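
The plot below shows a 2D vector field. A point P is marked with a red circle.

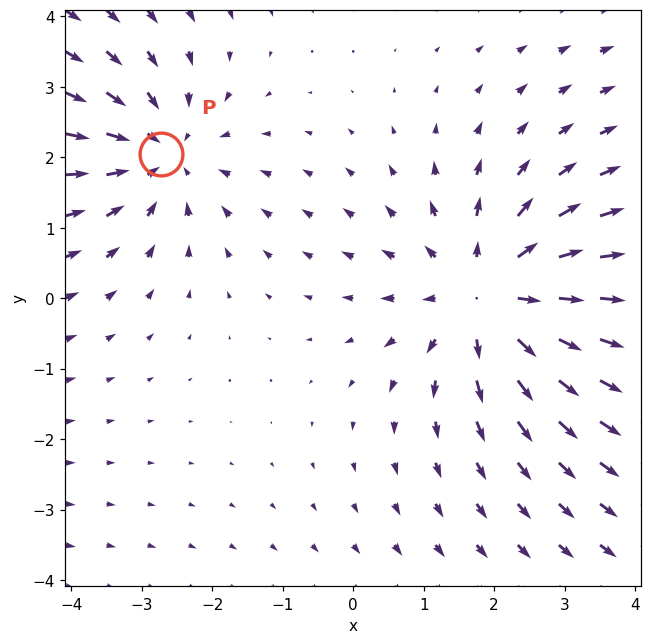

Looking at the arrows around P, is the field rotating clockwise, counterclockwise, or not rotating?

not rotating

Near P at (-2.7, 2.1) the arrows show no circulation. The curl there is ≈0.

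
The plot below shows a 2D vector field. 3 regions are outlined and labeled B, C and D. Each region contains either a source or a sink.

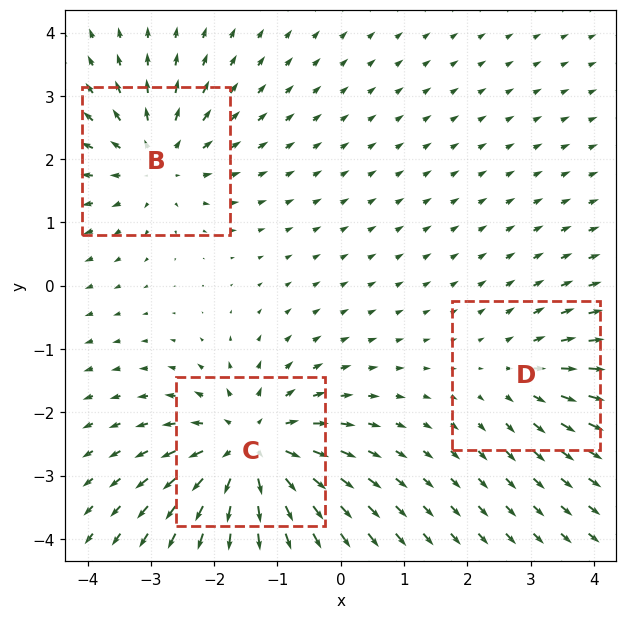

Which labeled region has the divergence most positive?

C

Divergence at each region's feature centre — B: about +3, C: about +5, D: about +2. Region C is most positive.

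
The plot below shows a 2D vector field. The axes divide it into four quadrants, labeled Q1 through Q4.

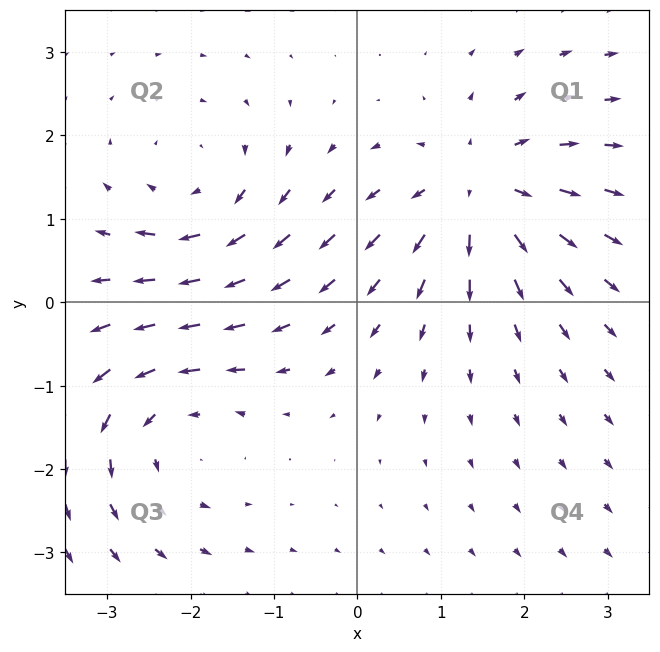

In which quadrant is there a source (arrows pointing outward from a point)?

The source sits at approximately (1.5, 1.3), which lies in quadrant Q1. The divergence there is about +5, positive as expected for a source.

Q1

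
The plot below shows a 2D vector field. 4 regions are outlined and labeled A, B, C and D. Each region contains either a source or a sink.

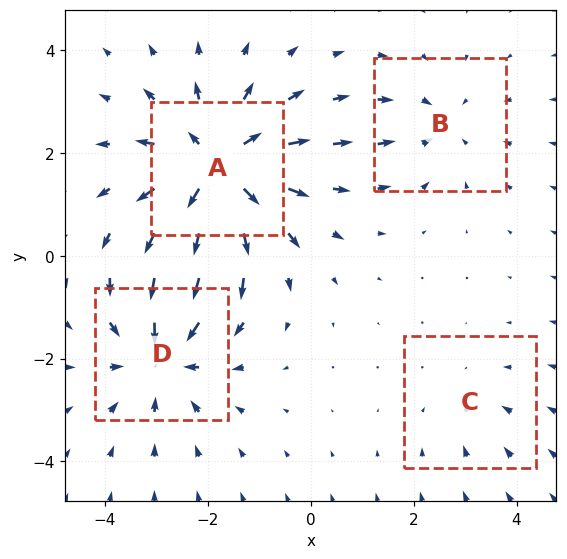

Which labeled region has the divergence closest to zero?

C

Divergence at each region's feature centre — A: about +6, B: about -3, C: about -2, D: about -5. Region C is closest to zero.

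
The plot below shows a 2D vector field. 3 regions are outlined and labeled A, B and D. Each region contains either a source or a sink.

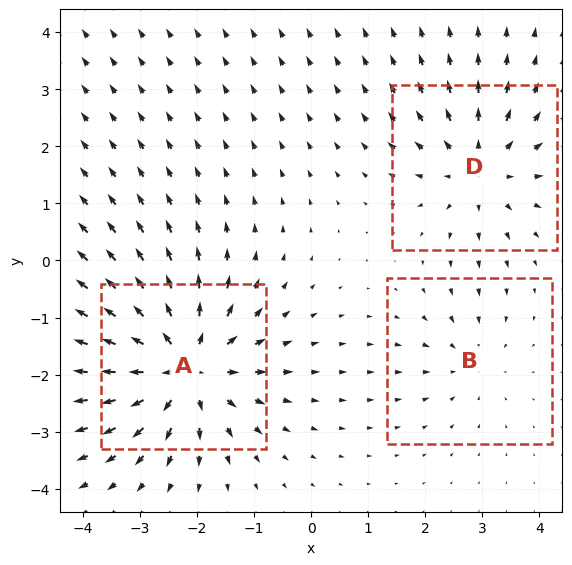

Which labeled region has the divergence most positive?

Divergence at each region's feature centre — A: about +5, B: about -2, D: about +3. Region A is most positive.

A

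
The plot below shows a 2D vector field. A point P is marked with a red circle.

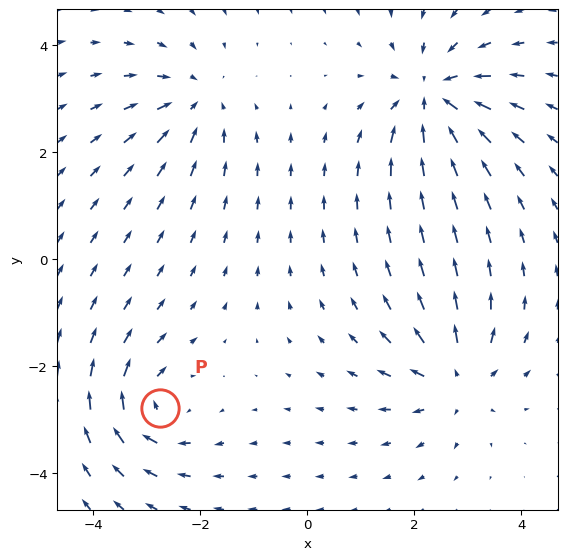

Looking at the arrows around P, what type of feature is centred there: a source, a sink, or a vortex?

At P (-2.8, -2.8) the arrows circulate clockwise. Divergence ≈0, curl about -5 — near-zero divergence with nonzero curl is a vortex.

vortex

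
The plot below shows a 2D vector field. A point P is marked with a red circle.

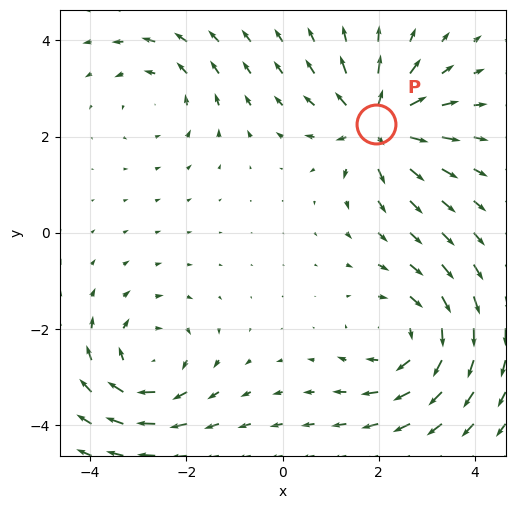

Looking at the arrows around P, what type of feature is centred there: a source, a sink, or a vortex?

At P (1.9, 2.3) the arrows spread outward. Divergence about +6, curl ≈0 — positive divergence with near-zero curl is a source.

source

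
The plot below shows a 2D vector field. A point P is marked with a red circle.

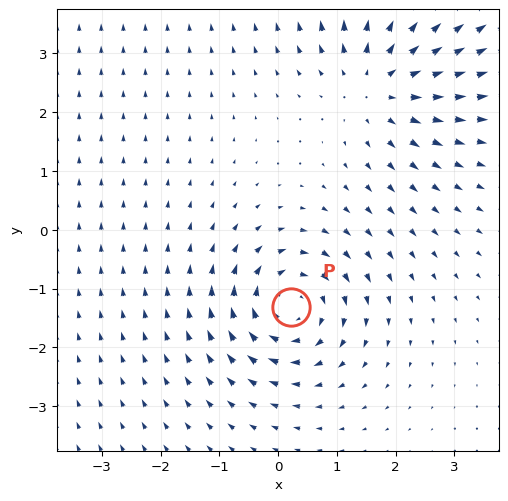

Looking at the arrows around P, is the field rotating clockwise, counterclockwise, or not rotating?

Near P at (0.2, -1.3) the arrows circulate clockwise. The curl (z-component) there is about -6; negative curl means clockwise rotation.

clockwise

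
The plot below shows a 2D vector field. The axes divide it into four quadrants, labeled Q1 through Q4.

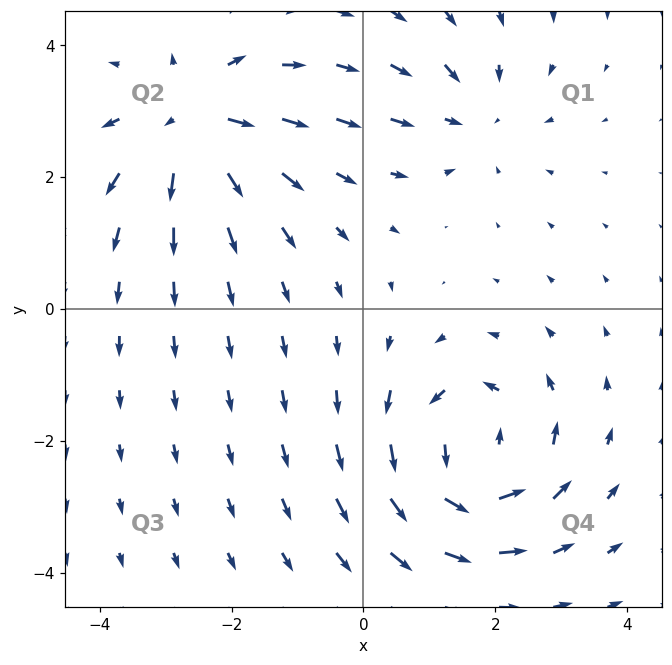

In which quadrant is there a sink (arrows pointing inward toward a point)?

Q1

The sink sits at approximately (1.7, 2.9), which lies in quadrant Q1. The divergence there is about -3, negative as expected for a sink.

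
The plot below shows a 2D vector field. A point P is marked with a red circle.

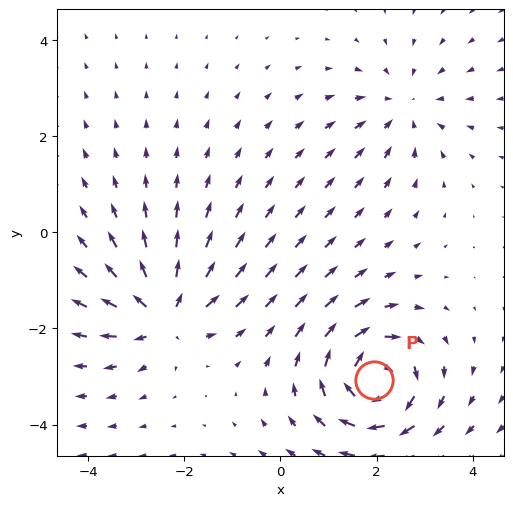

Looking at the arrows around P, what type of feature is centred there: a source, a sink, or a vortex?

At P (1.9, -3.1) the arrows circulate clockwise. Divergence ≈0, curl about -5 — near-zero divergence with nonzero curl is a vortex.

vortex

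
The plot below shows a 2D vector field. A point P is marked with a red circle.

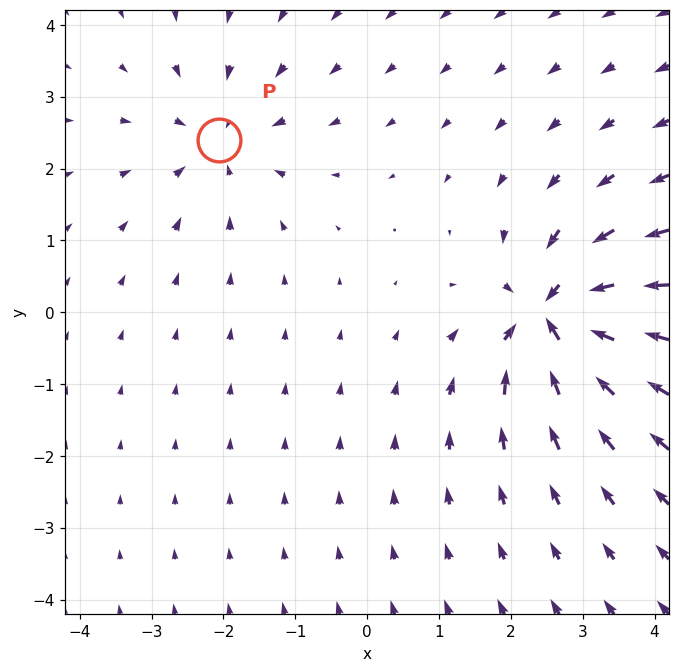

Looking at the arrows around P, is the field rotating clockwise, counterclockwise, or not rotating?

Near P at (-2.1, 2.4) the arrows show no circulation. The curl there is ≈0.

not rotating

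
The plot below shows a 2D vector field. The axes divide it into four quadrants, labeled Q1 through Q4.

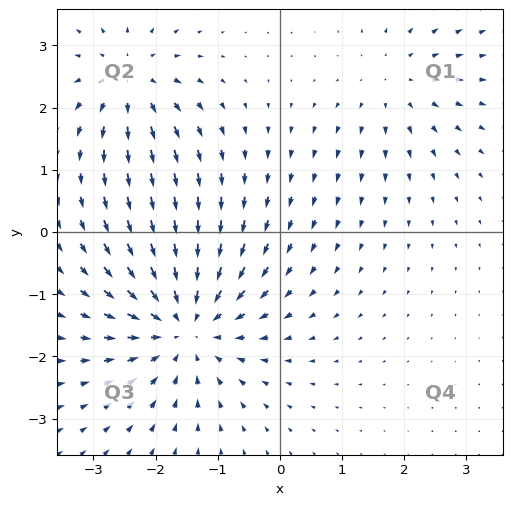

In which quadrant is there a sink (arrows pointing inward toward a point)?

Q3

The sink sits at approximately (-1.5, -1.5), which lies in quadrant Q3. The divergence there is about -5, negative as expected for a sink.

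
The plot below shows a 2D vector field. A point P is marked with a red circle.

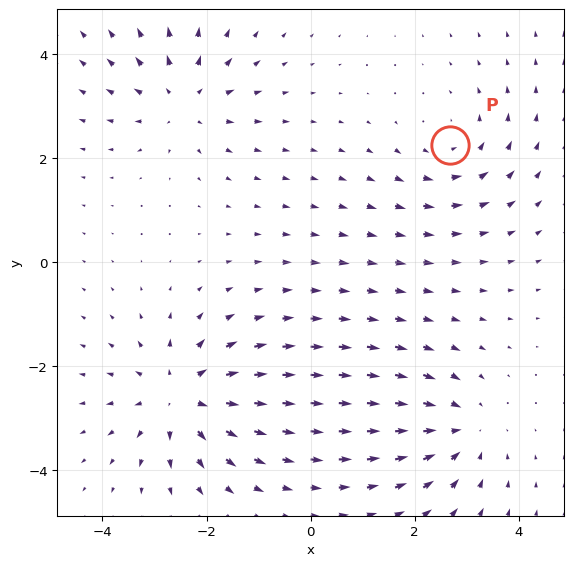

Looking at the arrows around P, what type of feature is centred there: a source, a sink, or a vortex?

vortex

At P (2.7, 2.2) the arrows circulate counterclockwise. Divergence ≈0, curl about +3 — near-zero divergence with nonzero curl is a vortex.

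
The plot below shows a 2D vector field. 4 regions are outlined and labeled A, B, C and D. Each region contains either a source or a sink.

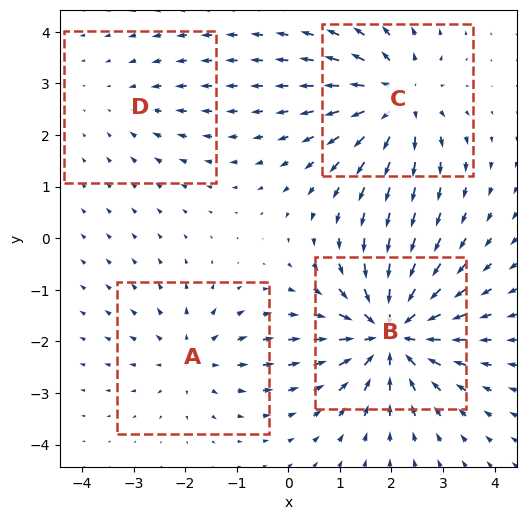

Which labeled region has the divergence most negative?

B

Divergence at each region's feature centre — A: about +4, B: about -7, C: about +5, D: about -2. Region B is most negative.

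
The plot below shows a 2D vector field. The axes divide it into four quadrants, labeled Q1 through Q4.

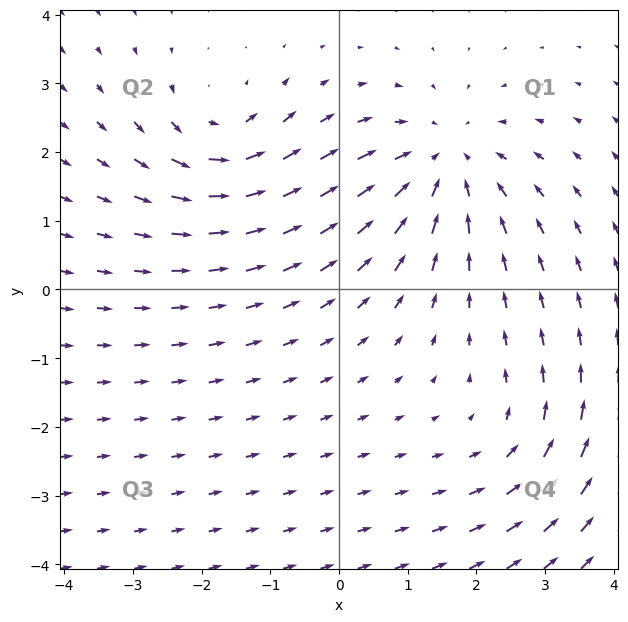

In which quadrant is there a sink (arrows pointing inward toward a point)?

The sink sits at approximately (1.5, 1.8), which lies in quadrant Q1. The divergence there is about -4, negative as expected for a sink.

Q1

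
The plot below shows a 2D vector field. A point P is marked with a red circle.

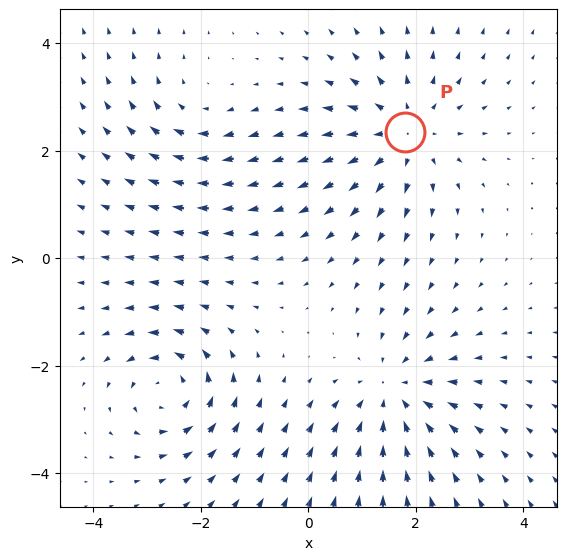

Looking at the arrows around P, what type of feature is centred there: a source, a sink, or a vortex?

source

At P (1.8, 2.3) the arrows spread outward. Divergence about +5, curl ≈0 — positive divergence with near-zero curl is a source.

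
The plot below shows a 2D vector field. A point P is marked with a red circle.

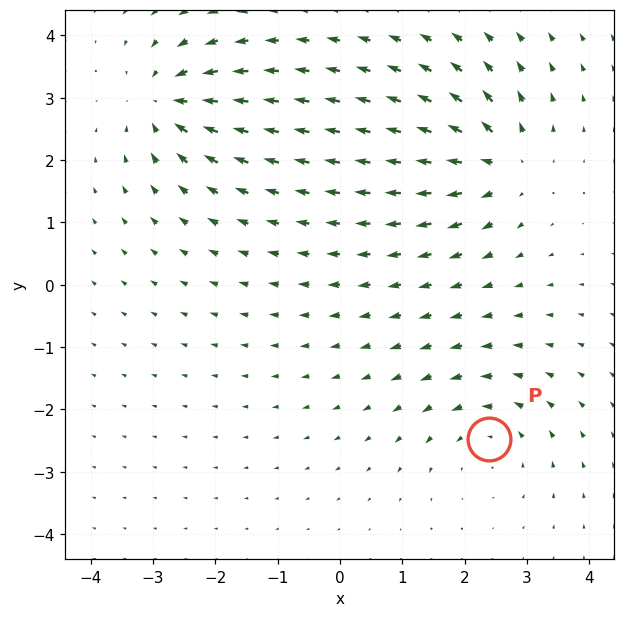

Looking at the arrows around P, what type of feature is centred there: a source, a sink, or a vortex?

vortex

At P (2.4, -2.5) the arrows circulate counterclockwise. Divergence ≈0, curl about +4 — near-zero divergence with nonzero curl is a vortex.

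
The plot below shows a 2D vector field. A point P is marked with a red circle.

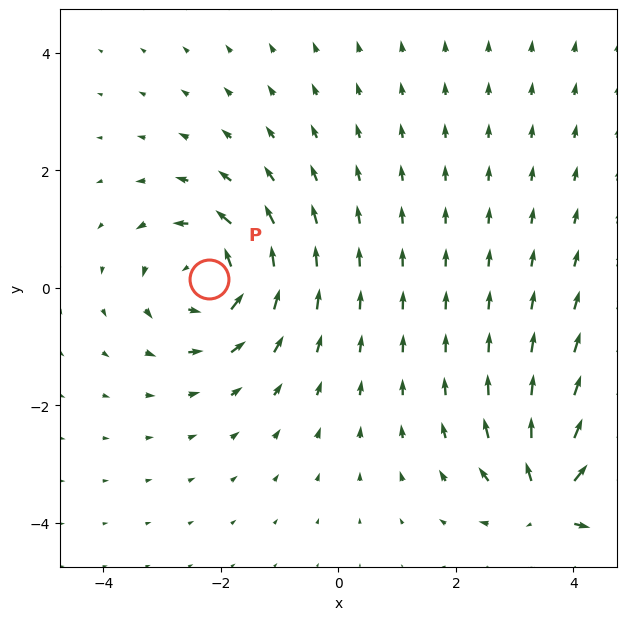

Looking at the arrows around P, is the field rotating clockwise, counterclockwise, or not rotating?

counterclockwise

Near P at (-2.2, 0.2) the arrows circulate counterclockwise. The curl (z-component) there is about +4; positive curl means counterclockwise rotation.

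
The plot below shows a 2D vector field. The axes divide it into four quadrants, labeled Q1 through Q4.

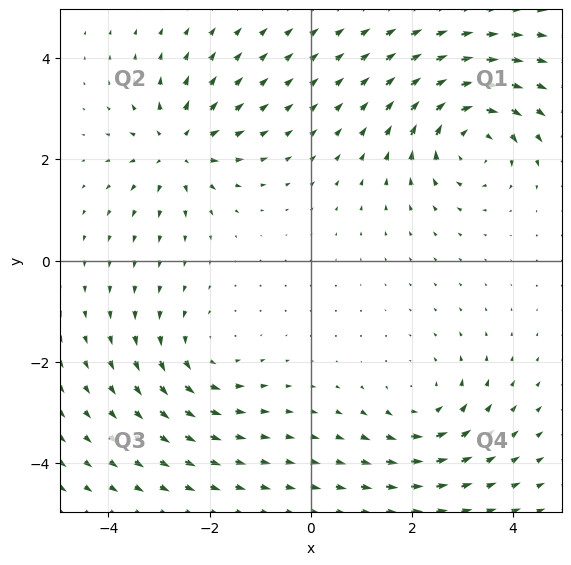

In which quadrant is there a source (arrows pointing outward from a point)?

Q2

The source sits at approximately (-2.6, 2.2), which lies in quadrant Q2. The divergence there is about +4, positive as expected for a source.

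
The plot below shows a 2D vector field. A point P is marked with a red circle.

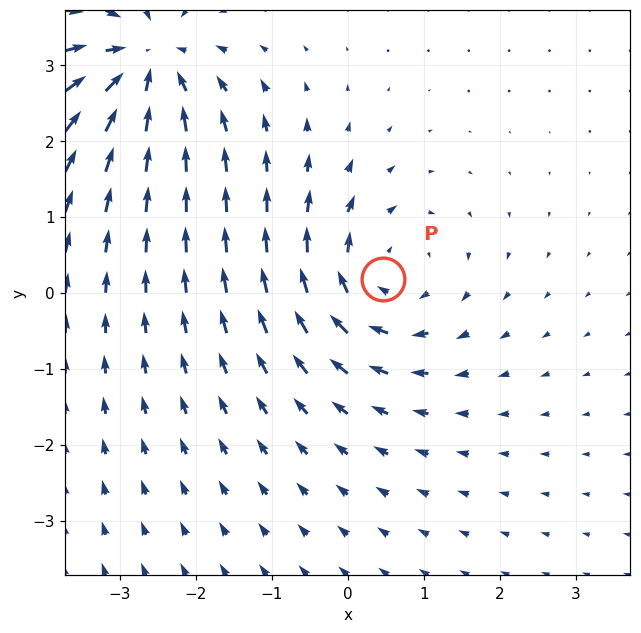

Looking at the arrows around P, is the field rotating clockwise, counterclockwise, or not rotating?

Near P at (0.5, 0.2) the arrows circulate clockwise. The curl (z-component) there is about -5; negative curl means clockwise rotation.

clockwise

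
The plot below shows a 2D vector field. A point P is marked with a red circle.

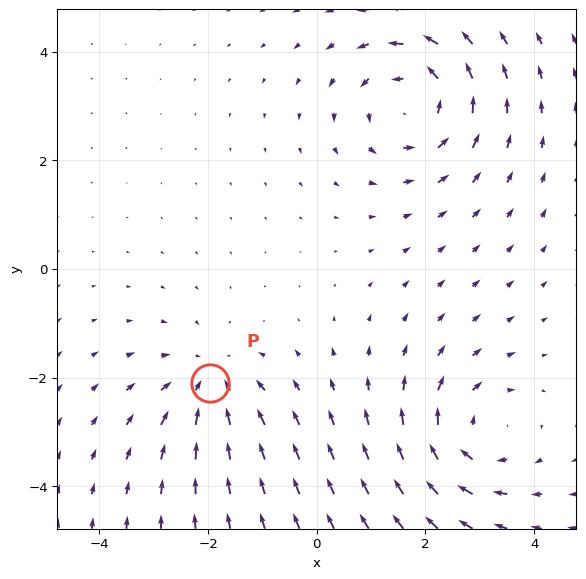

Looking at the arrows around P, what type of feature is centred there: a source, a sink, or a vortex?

sink

At P (-2.0, -2.1) the arrows converge inward. Divergence about -3, curl ≈0 — negative divergence with near-zero curl is a sink.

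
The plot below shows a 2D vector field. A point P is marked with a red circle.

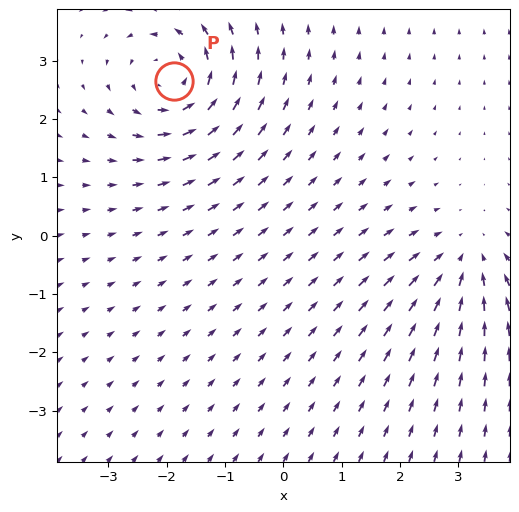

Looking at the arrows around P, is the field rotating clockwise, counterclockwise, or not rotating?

counterclockwise

Near P at (-1.9, 2.7) the arrows circulate counterclockwise. The curl (z-component) there is about +4; positive curl means counterclockwise rotation.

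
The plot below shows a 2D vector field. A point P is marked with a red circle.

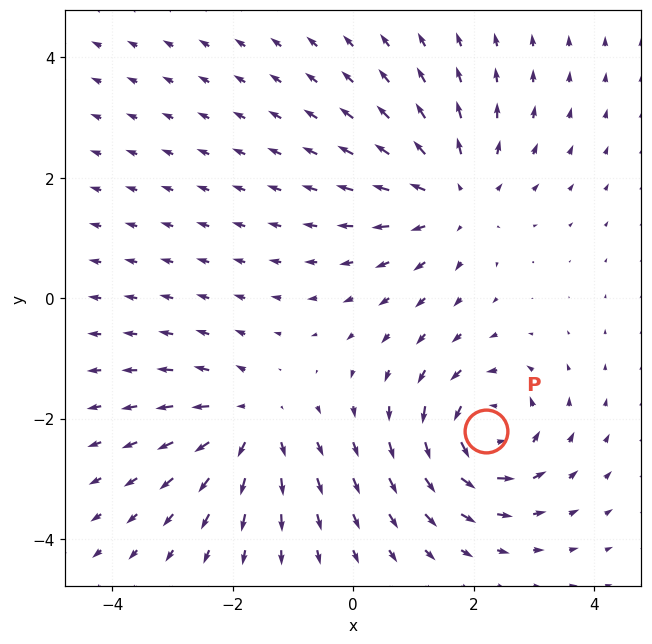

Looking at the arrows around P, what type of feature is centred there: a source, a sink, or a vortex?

At P (2.2, -2.2) the arrows circulate counterclockwise. Divergence ≈0, curl about +4 — near-zero divergence with nonzero curl is a vortex.

vortex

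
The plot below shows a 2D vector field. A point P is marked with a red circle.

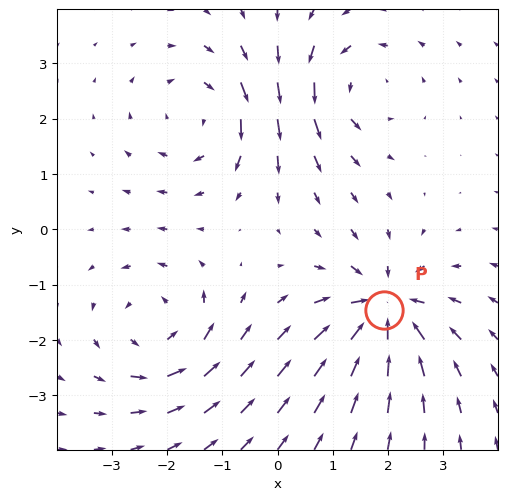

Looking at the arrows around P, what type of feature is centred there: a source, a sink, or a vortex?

At P (1.9, -1.5) the arrows converge inward. Divergence about -5, curl ≈0 — negative divergence with near-zero curl is a sink.

sink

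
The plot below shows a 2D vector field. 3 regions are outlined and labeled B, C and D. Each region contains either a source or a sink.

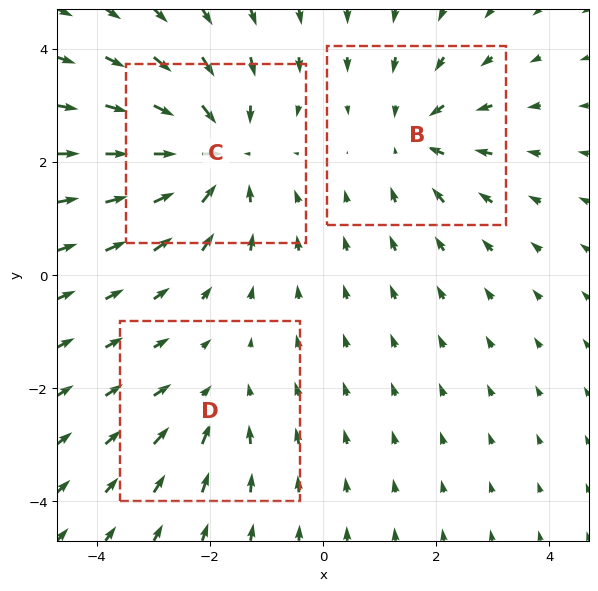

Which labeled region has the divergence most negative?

C

Divergence at each region's feature centre — B: about -3, C: about -4, D: about -2. Region C is most negative.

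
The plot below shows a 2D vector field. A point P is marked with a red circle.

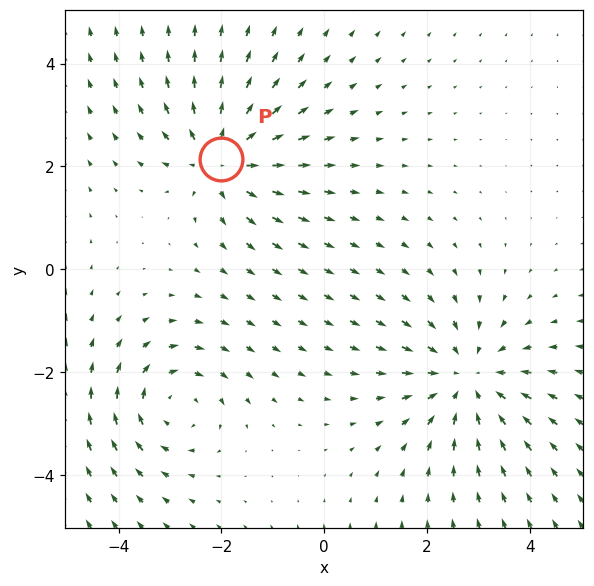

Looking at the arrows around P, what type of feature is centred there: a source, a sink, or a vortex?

source

At P (-2.0, 2.2) the arrows spread outward. Divergence about +5, curl ≈0 — positive divergence with near-zero curl is a source.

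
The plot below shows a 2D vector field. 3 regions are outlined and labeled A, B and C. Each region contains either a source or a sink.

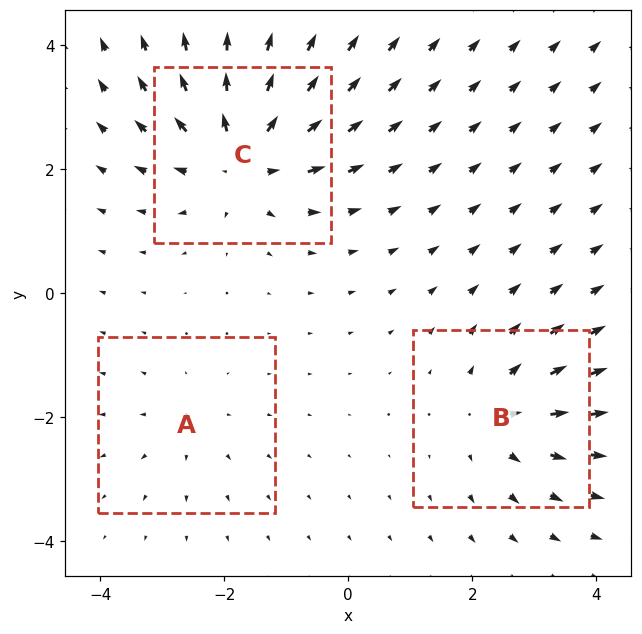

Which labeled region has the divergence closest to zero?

Divergence at each region's feature centre — A: about +2, B: about +3, C: about +5. Region A is closest to zero.

A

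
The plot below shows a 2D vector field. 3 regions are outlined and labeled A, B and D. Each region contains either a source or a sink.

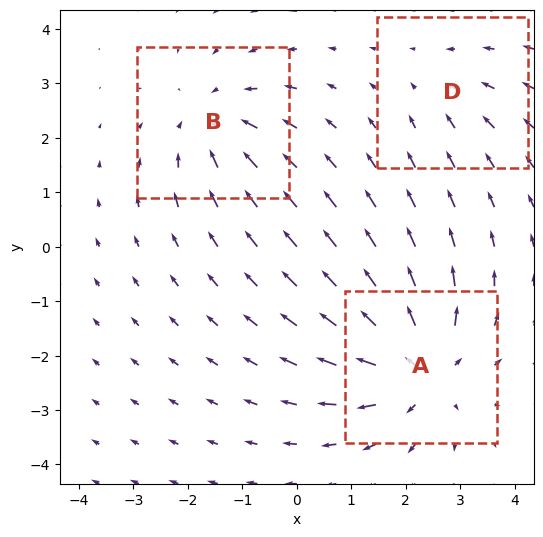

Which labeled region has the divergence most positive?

A

Divergence at each region's feature centre — A: about +5, B: about -3, D: about -2. Region A is most positive.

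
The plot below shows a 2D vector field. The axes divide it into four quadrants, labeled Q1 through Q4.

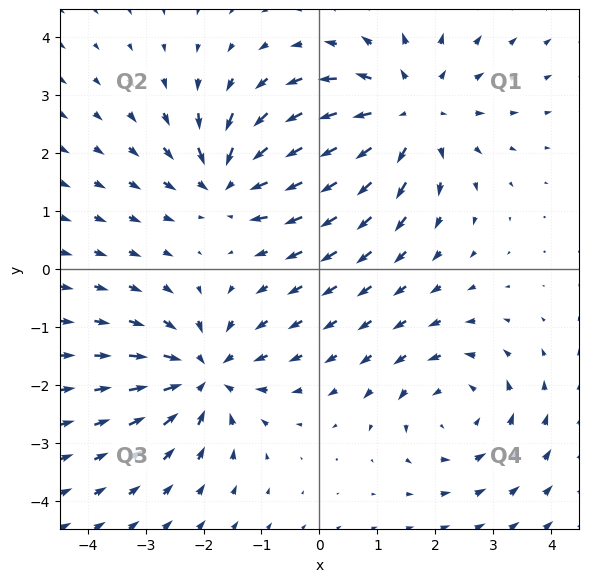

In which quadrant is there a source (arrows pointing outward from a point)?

The source sits at approximately (1.5, 2.7), which lies in quadrant Q1. The divergence there is about +3, positive as expected for a source.

Q1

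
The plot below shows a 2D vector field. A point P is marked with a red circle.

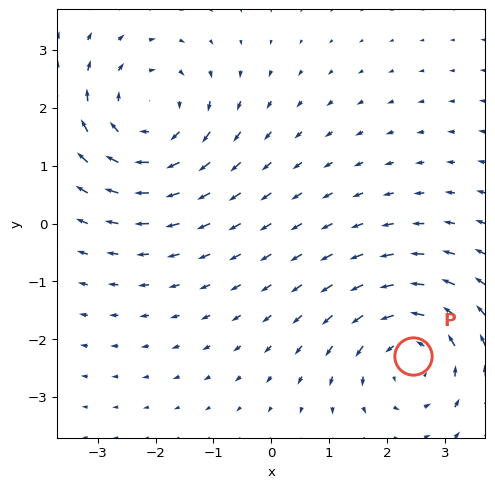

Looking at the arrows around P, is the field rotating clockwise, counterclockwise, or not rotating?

counterclockwise

Near P at (2.5, -2.3) the arrows circulate counterclockwise. The curl (z-component) there is about +3; positive curl means counterclockwise rotation.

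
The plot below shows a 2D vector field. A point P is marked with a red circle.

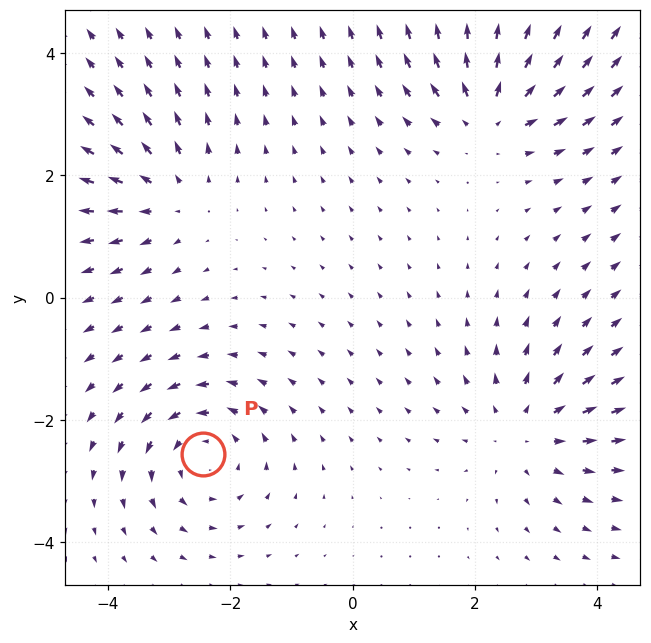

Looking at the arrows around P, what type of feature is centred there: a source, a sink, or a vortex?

At P (-2.4, -2.6) the arrows circulate counterclockwise. Divergence ≈0, curl about +5 — near-zero divergence with nonzero curl is a vortex.

vortex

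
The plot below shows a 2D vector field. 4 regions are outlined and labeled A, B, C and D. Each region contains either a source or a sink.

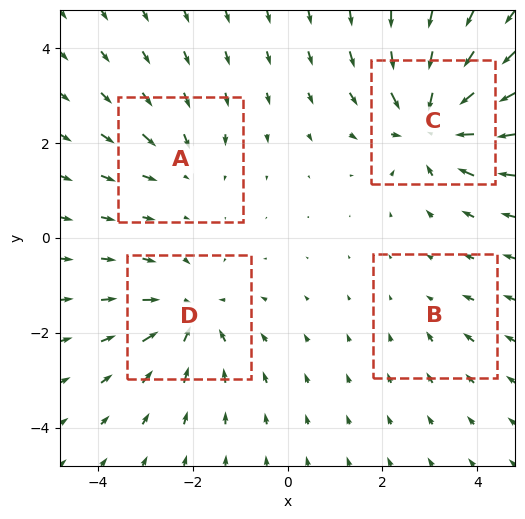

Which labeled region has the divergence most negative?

C

Divergence at each region's feature centre — A: about -3, B: about -2, C: about -8, D: about -5. Region C is most negative.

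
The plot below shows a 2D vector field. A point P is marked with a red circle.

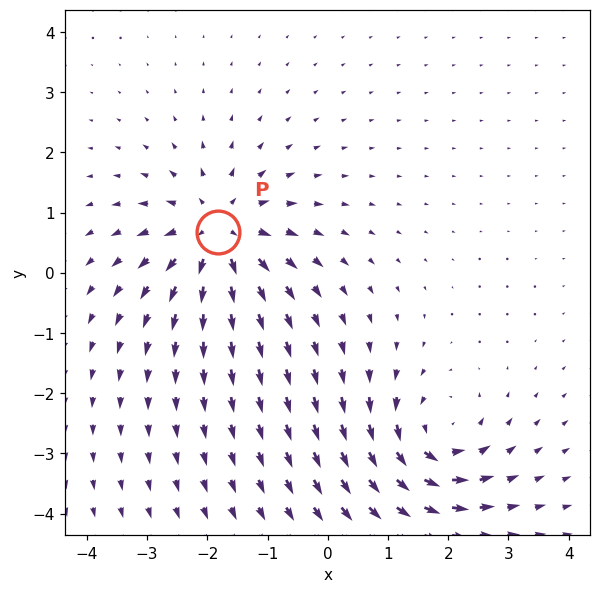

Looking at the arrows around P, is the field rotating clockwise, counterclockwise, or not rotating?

not rotating

Near P at (-1.8, 0.7) the arrows show no circulation. The curl there is ≈0.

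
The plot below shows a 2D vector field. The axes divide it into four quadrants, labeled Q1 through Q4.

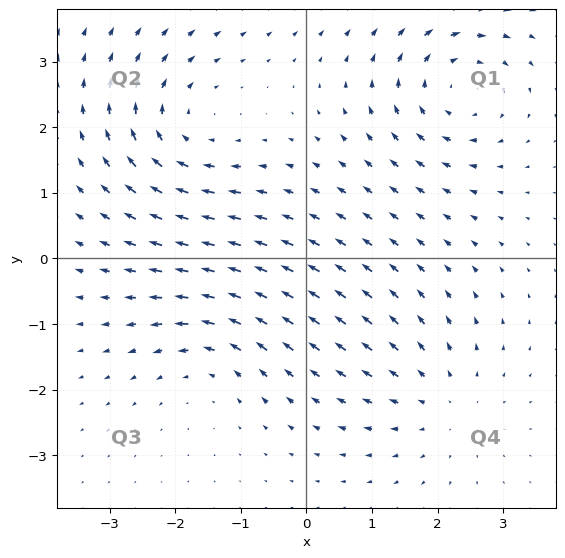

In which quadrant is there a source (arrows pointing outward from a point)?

The source sits at approximately (2.1, -2.2), which lies in quadrant Q4. The divergence there is about +3, positive as expected for a source.

Q4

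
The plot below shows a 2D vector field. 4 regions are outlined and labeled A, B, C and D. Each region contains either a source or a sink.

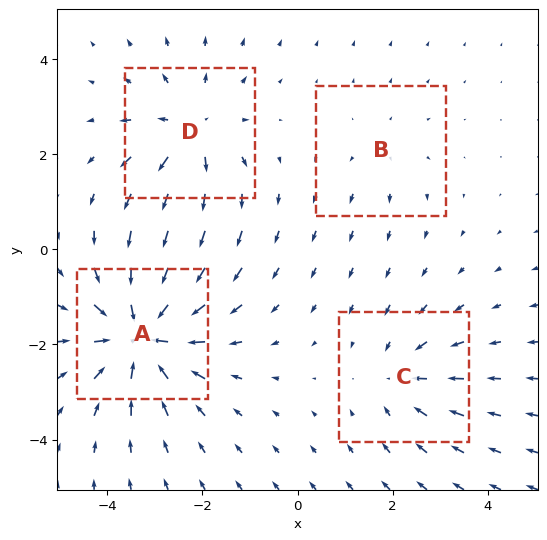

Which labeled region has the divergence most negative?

A

Divergence at each region's feature centre — A: about -7, B: about +2, C: about -3, D: about +5. Region A is most negative.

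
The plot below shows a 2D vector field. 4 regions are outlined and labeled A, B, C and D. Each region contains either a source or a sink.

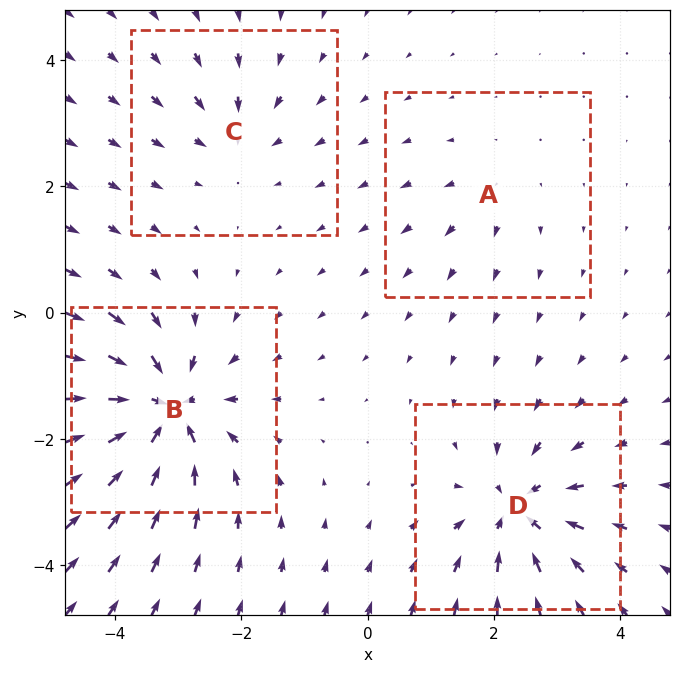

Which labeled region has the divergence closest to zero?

Divergence at each region's feature centre — A: about +3, B: about -9, C: about -4, D: about -7. Region A is closest to zero.

A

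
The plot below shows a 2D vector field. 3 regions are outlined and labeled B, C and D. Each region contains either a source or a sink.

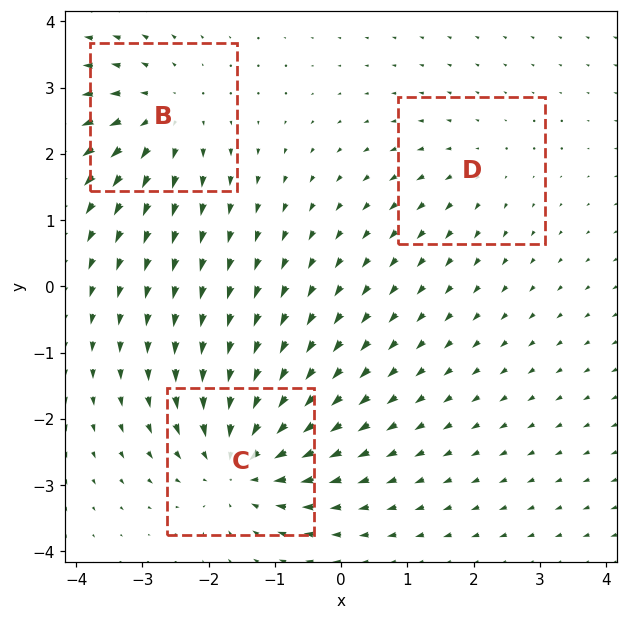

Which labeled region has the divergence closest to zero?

D

Divergence at each region's feature centre — B: about +3, C: about -5, D: about +2. Region D is closest to zero.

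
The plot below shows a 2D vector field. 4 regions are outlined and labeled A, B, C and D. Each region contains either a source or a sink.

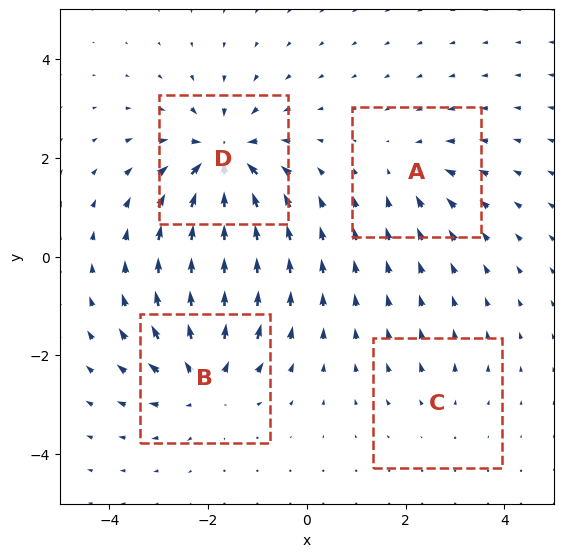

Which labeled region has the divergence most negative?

D

Divergence at each region's feature centre — A: about -3, B: about +5, C: about +2, D: about -7. Region D is most negative.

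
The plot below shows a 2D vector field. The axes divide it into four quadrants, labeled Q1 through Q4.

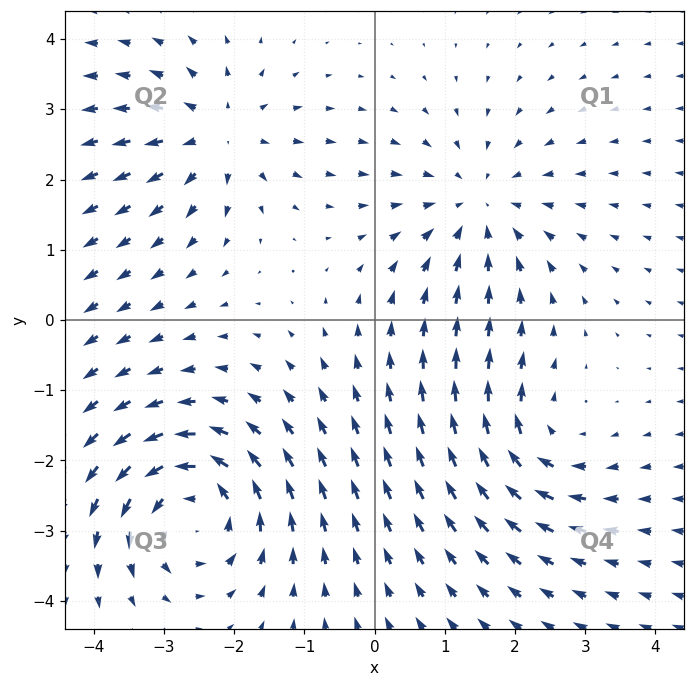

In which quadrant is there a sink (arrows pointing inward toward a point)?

Q1

The sink sits at approximately (1.5, 1.6), which lies in quadrant Q1. The divergence there is about -3, negative as expected for a sink.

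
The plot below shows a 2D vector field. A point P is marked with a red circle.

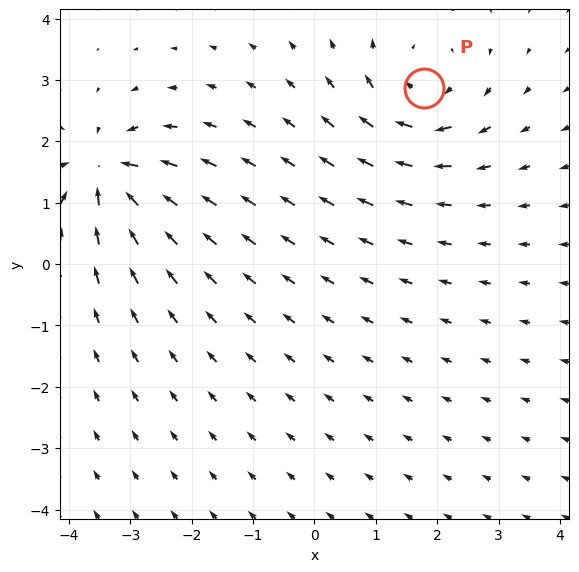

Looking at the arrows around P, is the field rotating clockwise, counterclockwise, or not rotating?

clockwise

Near P at (1.8, 2.9) the arrows circulate clockwise. The curl (z-component) there is about -3; negative curl means clockwise rotation.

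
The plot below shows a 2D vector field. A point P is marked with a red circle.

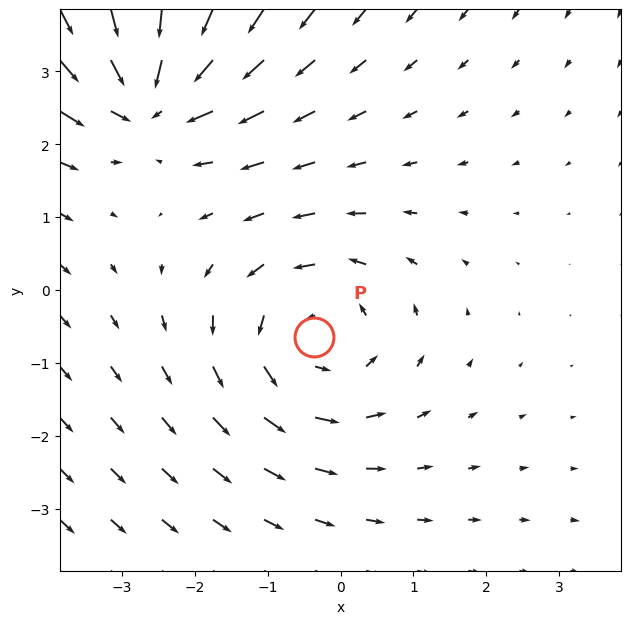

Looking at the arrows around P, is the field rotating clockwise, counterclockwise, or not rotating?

Near P at (-0.4, -0.6) the arrows circulate counterclockwise. The curl (z-component) there is about +3; positive curl means counterclockwise rotation.

counterclockwise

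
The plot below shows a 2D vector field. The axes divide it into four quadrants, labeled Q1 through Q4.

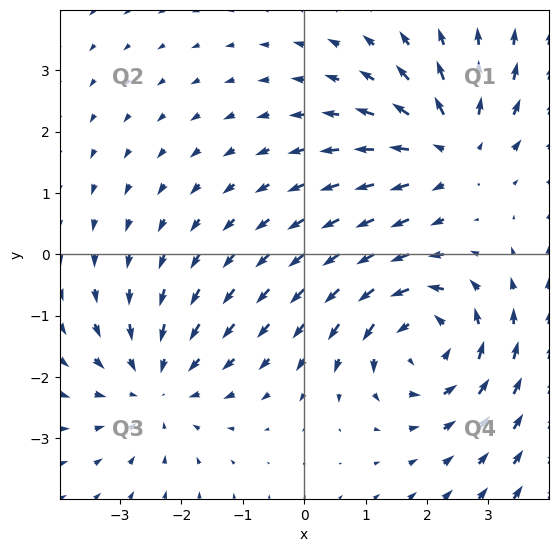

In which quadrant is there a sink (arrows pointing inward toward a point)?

The sink sits at approximately (-2.4, -2.1), which lies in quadrant Q3. The divergence there is about -2, negative as expected for a sink.

Q3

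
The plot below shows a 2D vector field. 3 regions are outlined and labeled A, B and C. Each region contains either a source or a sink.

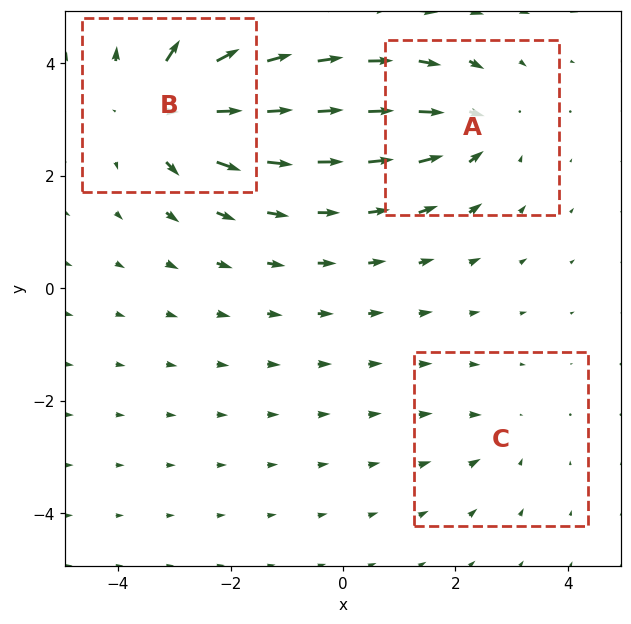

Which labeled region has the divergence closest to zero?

Divergence at each region's feature centre — A: about -4, B: about +6, C: about -2. Region C is closest to zero.

C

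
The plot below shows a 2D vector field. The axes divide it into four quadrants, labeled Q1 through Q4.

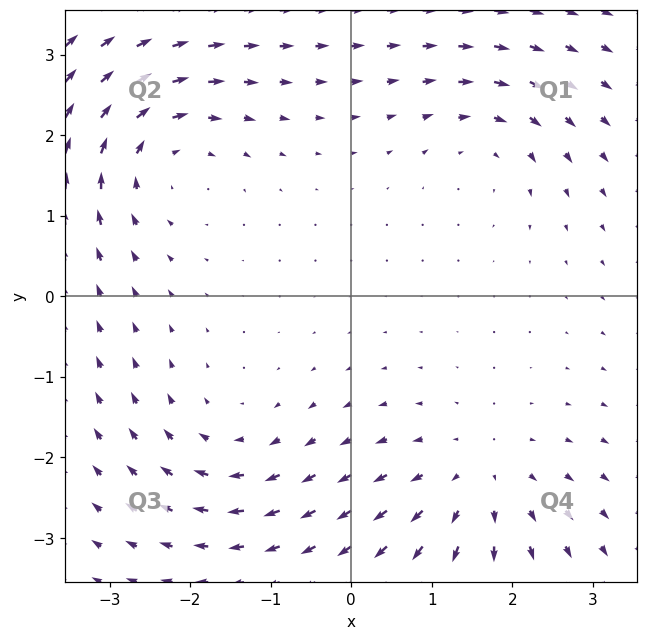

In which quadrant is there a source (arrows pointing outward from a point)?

The source sits at approximately (1.6, -2.3), which lies in quadrant Q4. The divergence there is about +4, positive as expected for a source.

Q4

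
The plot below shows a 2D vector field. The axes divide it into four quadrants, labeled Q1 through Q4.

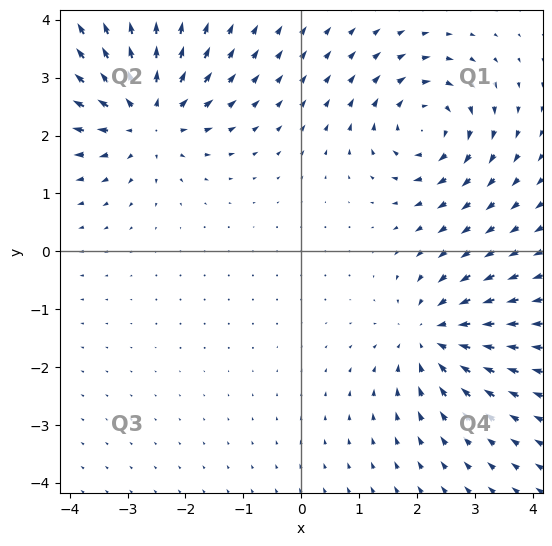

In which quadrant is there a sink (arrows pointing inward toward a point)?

Q4

The sink sits at approximately (2.3, -1.5), which lies in quadrant Q4. The divergence there is about -3, negative as expected for a sink.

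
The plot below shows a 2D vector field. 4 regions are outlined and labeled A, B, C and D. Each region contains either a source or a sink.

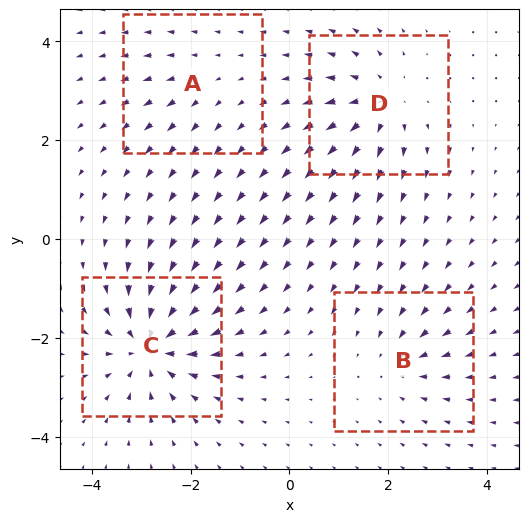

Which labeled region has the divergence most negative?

C

Divergence at each region's feature centre — A: about +2, B: about -4, C: about -8, D: about +6. Region C is most negative.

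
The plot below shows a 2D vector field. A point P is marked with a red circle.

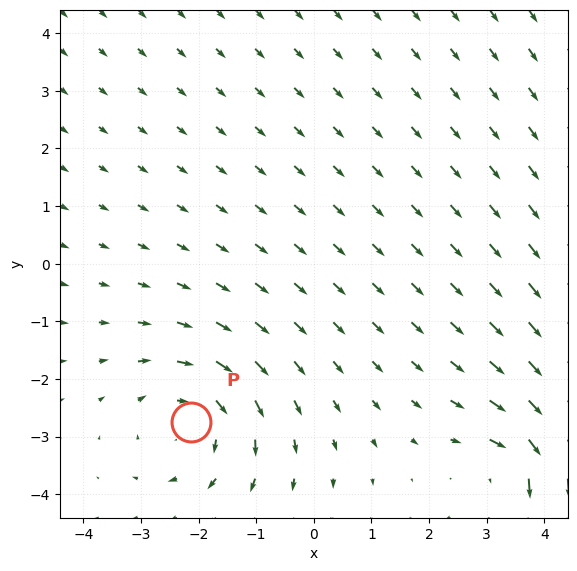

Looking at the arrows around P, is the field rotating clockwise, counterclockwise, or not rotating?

clockwise

Near P at (-2.1, -2.7) the arrows circulate clockwise. The curl (z-component) there is about -2; negative curl means clockwise rotation.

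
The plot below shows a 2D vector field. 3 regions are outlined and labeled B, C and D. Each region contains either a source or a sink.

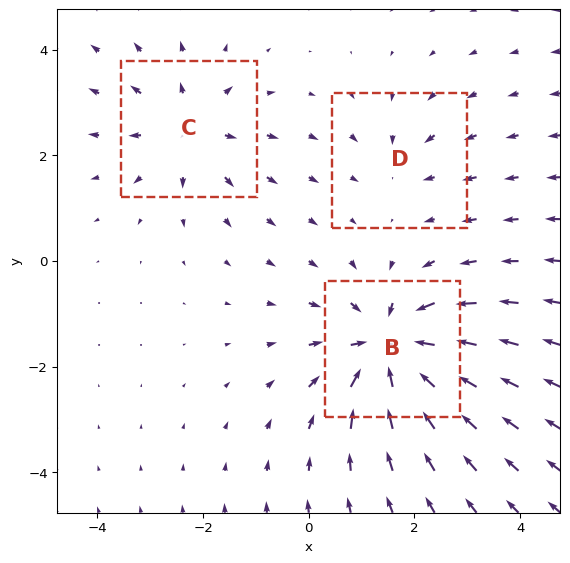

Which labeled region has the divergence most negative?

Divergence at each region's feature centre — B: about -6, C: about +3, D: about -2. Region B is most negative.

B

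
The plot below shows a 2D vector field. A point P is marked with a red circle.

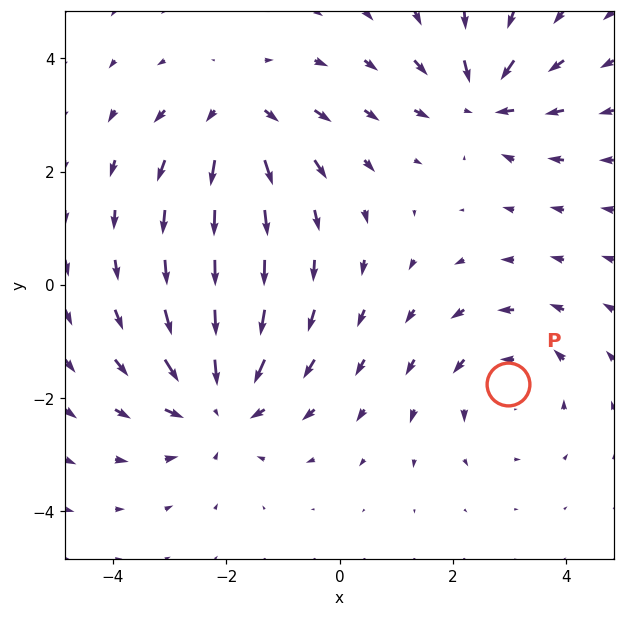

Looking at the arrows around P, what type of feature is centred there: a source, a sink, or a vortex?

vortex

At P (3.0, -1.8) the arrows circulate counterclockwise. Divergence ≈0, curl about +3 — near-zero divergence with nonzero curl is a vortex.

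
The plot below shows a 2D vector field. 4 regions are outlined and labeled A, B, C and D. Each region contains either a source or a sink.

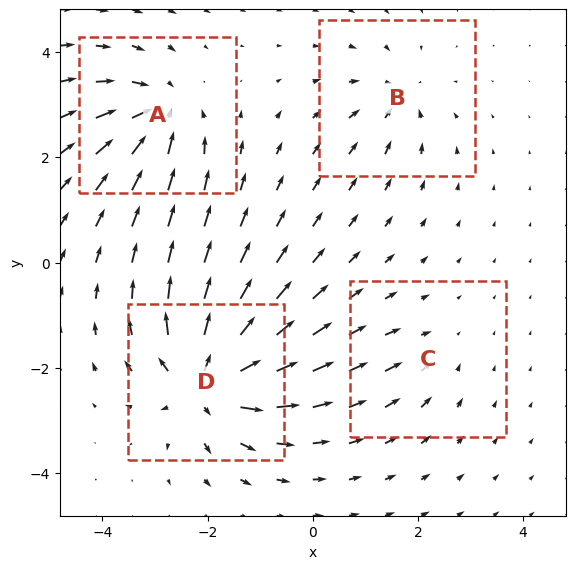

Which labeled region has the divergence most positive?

D

Divergence at each region's feature centre — A: about -6, B: about -4, C: about -3, D: about +9. Region D is most positive.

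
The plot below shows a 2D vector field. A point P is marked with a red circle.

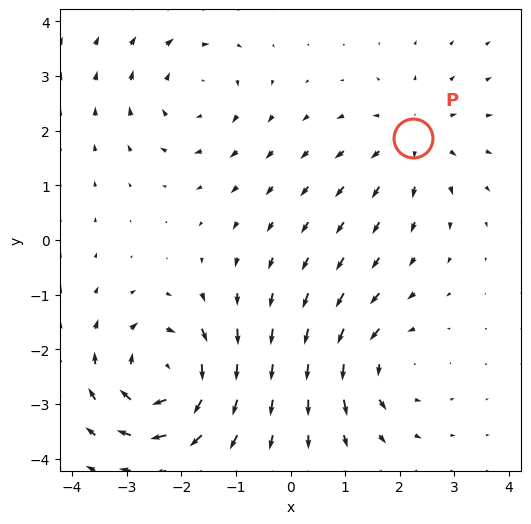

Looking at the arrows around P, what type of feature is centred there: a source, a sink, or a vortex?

source

At P (2.2, 1.9) the arrows spread outward. Divergence about +3, curl ≈0 — positive divergence with near-zero curl is a source.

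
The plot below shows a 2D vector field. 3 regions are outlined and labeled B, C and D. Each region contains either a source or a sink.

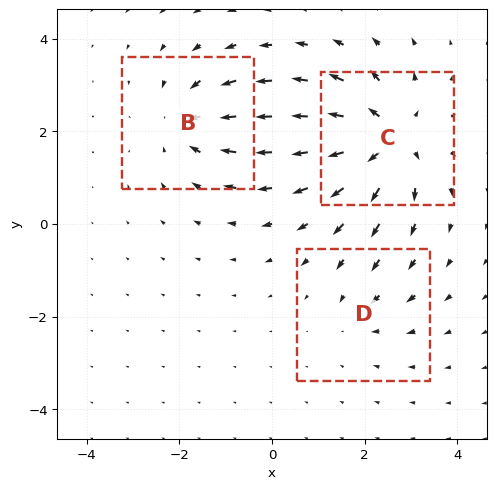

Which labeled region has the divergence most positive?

C

Divergence at each region's feature centre — B: about -3, C: about +5, D: about -2. Region C is most positive.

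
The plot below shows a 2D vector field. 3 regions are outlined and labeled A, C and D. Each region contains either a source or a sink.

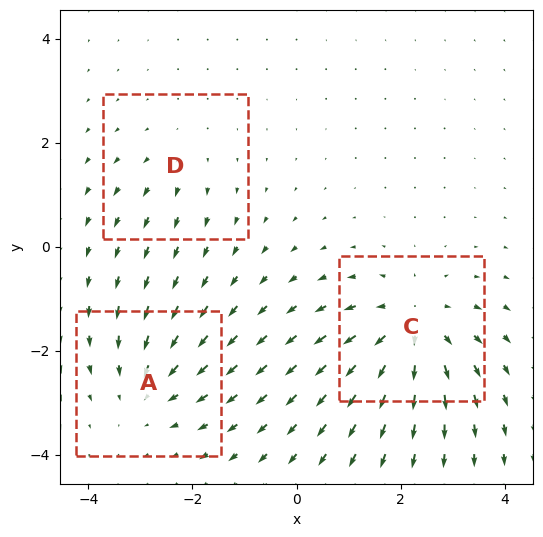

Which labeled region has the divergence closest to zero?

Divergence at each region's feature centre — A: about -3, C: about +5, D: about +2. Region D is closest to zero.

D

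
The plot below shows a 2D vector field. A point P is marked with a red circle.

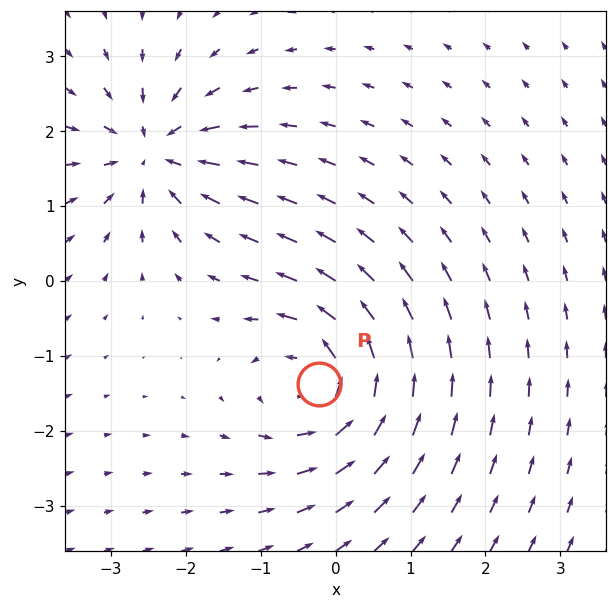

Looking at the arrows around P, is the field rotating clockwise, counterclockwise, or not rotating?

Near P at (-0.2, -1.4) the arrows circulate counterclockwise. The curl (z-component) there is about +6; positive curl means counterclockwise rotation.

counterclockwise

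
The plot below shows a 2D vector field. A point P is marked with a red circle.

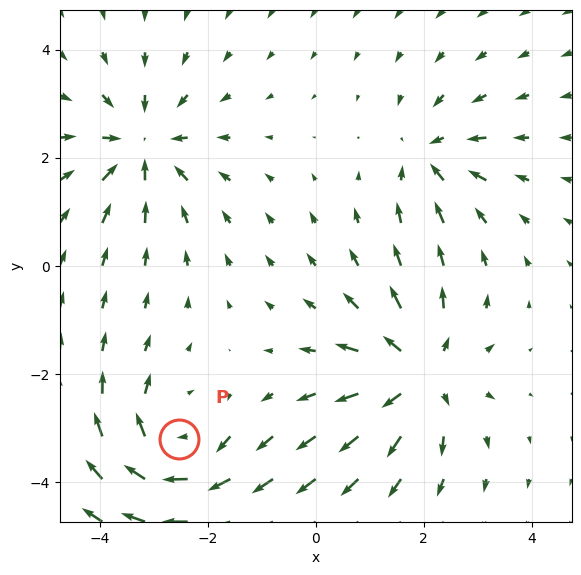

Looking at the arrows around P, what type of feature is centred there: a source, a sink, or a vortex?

vortex

At P (-2.5, -3.2) the arrows circulate clockwise. Divergence ≈0, curl about -5 — near-zero divergence with nonzero curl is a vortex.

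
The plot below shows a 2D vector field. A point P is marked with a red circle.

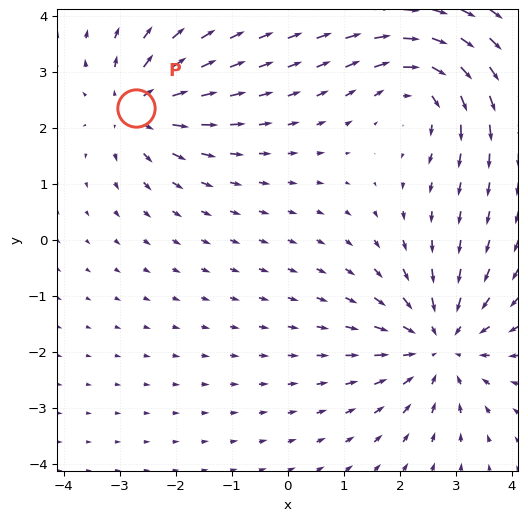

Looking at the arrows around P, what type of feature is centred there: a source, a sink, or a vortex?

source

At P (-2.7, 2.4) the arrows spread outward. Divergence about +4, curl ≈0 — positive divergence with near-zero curl is a source.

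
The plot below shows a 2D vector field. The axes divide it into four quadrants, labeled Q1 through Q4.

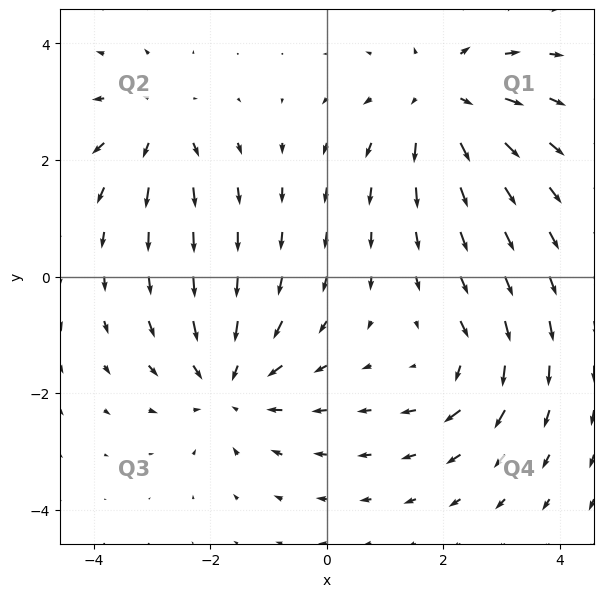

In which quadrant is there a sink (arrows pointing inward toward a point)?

Q3

The sink sits at approximately (-1.7, -1.9), which lies in quadrant Q3. The divergence there is about -4, negative as expected for a sink.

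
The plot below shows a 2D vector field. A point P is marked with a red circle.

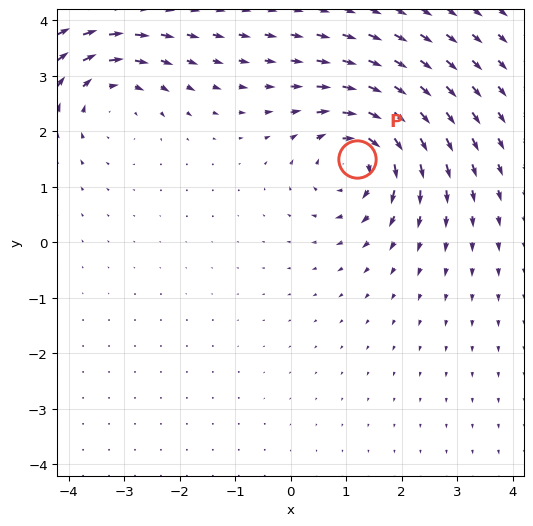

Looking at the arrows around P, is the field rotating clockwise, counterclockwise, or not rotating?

clockwise

Near P at (1.2, 1.5) the arrows circulate clockwise. The curl (z-component) there is about -6; negative curl means clockwise rotation.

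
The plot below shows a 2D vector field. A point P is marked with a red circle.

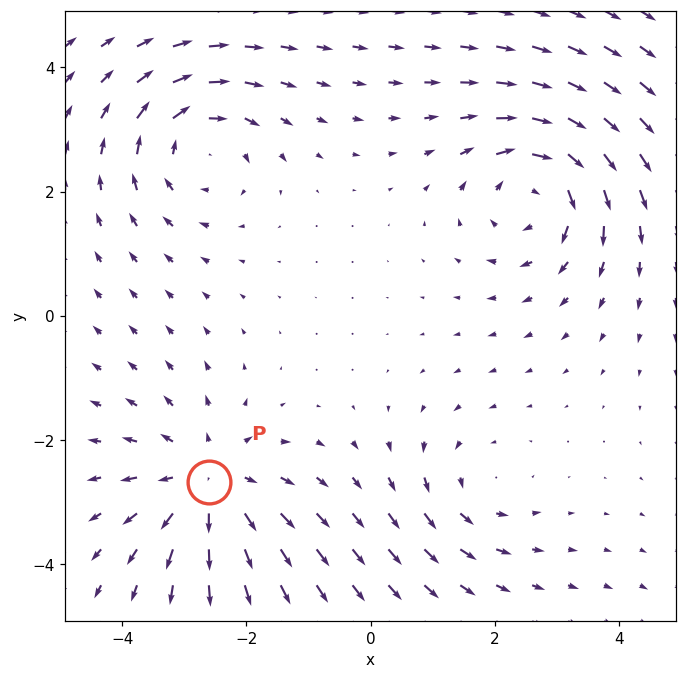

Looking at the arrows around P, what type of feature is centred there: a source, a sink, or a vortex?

source

At P (-2.6, -2.7) the arrows spread outward. Divergence about +4, curl ≈0 — positive divergence with near-zero curl is a source.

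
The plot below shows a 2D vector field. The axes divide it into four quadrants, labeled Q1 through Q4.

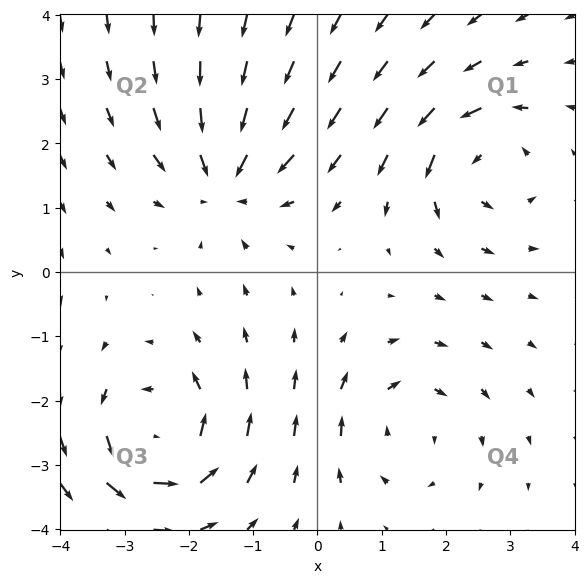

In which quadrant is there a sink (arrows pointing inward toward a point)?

Q2

The sink sits at approximately (-1.4, 1.4), which lies in quadrant Q2. The divergence there is about -5, negative as expected for a sink.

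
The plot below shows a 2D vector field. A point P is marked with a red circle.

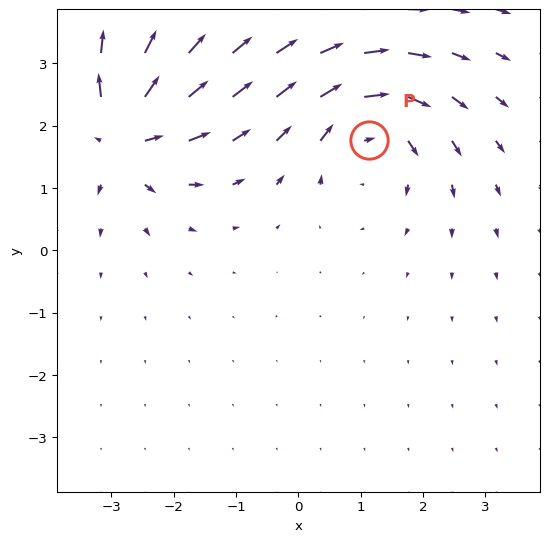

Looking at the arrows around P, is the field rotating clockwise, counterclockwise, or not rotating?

clockwise

Near P at (1.1, 1.8) the arrows circulate clockwise. The curl (z-component) there is about -5; negative curl means clockwise rotation.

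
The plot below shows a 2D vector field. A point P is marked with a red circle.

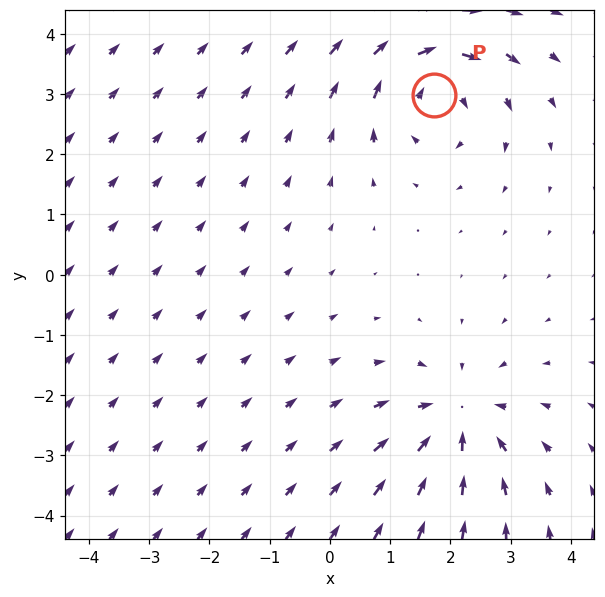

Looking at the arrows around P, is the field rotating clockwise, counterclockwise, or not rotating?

clockwise

Near P at (1.7, 3.0) the arrows circulate clockwise. The curl (z-component) there is about -4; negative curl means clockwise rotation.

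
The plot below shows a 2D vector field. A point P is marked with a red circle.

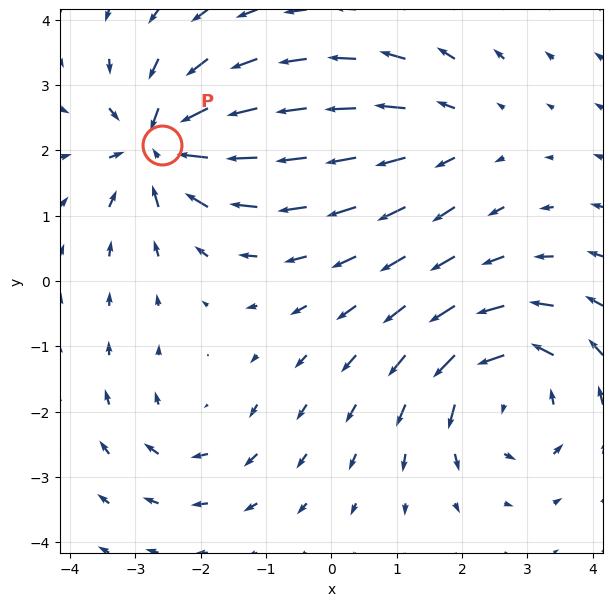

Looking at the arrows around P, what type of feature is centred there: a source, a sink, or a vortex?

sink

At P (-2.6, 2.1) the arrows converge inward. Divergence about -6, curl ≈0 — negative divergence with near-zero curl is a sink.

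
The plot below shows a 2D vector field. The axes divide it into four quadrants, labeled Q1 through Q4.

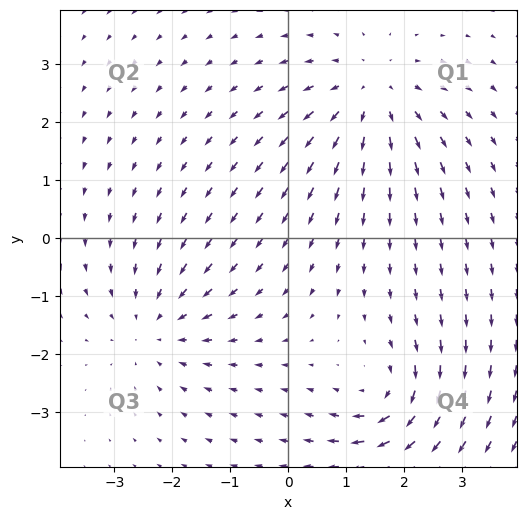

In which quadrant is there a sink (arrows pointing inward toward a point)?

The sink sits at approximately (-2.3, -1.5), which lies in quadrant Q3. The divergence there is about -3, negative as expected for a sink.

Q3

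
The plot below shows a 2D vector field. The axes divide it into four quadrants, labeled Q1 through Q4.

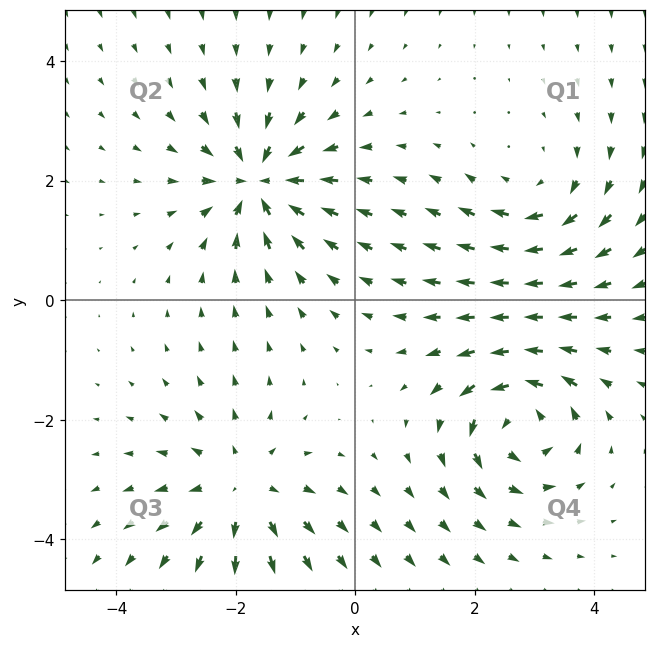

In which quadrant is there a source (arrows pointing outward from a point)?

The source sits at approximately (-1.9, -3.1), which lies in quadrant Q3. The divergence there is about +3, positive as expected for a source.

Q3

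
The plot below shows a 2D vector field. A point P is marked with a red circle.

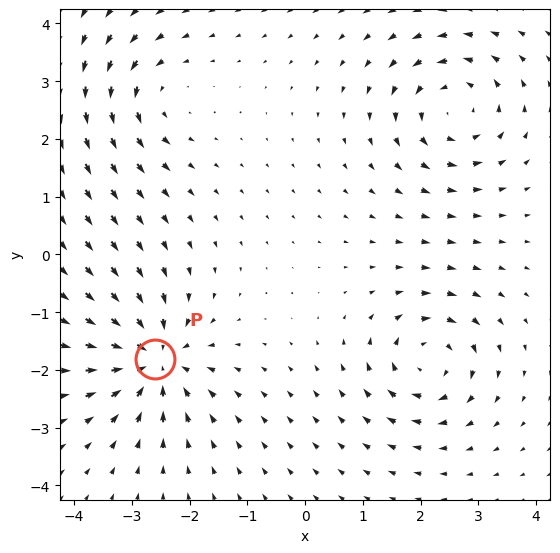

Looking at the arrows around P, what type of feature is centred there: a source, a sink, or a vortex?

sink

At P (-2.6, -1.8) the arrows converge inward. Divergence about -6, curl ≈0 — negative divergence with near-zero curl is a sink.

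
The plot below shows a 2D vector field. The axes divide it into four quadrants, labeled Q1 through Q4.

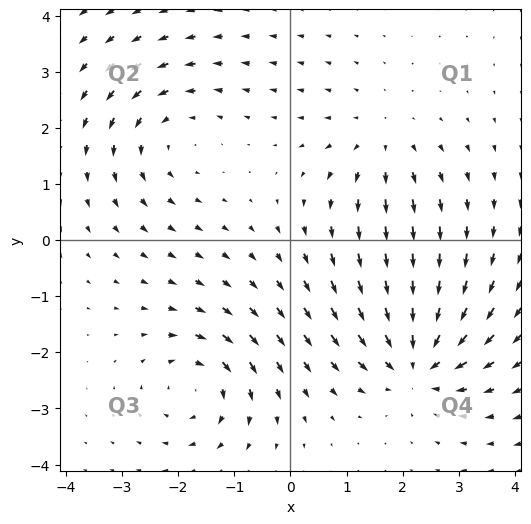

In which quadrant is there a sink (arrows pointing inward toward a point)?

Q4

The sink sits at approximately (2.3, -2.2), which lies in quadrant Q4. The divergence there is about -6, negative as expected for a sink.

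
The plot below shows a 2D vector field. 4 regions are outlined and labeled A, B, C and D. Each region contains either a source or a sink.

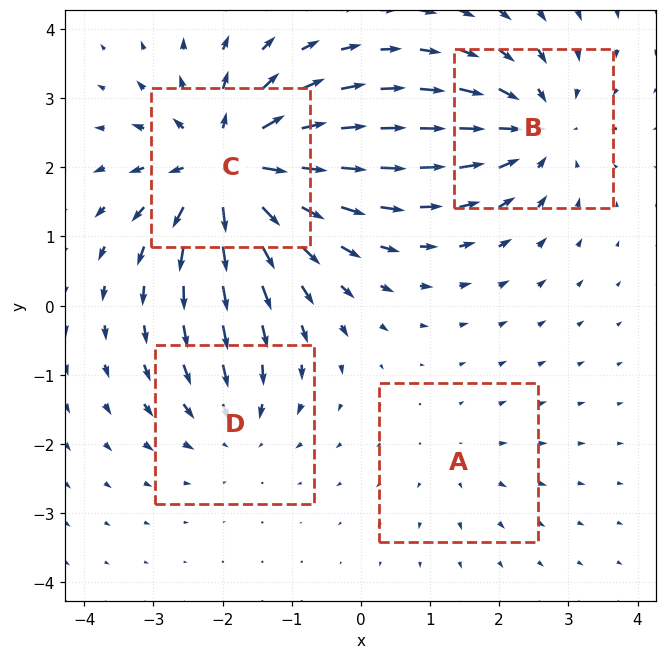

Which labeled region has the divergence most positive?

Divergence at each region's feature centre — A: about +2, B: about -5, C: about +8, D: about -3. Region C is most positive.

C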